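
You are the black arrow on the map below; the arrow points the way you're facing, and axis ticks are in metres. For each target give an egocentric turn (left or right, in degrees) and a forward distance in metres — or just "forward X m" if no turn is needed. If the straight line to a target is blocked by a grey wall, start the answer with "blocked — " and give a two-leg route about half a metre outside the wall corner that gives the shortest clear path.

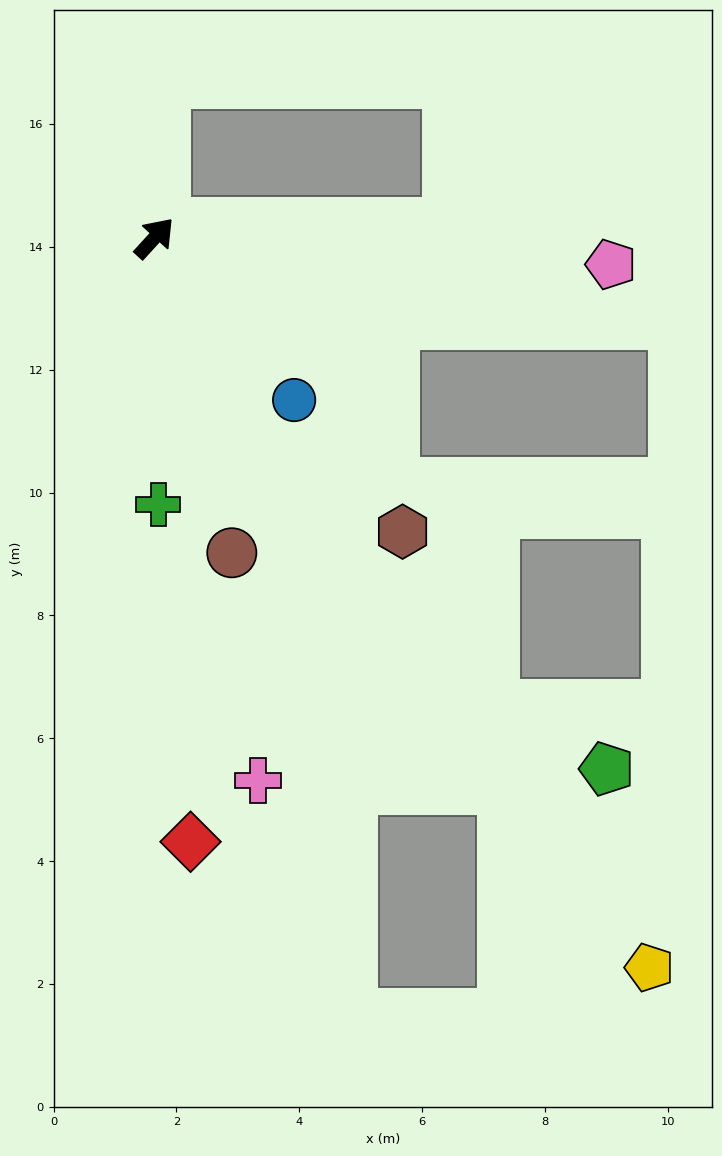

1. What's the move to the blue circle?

turn right 97°, forward 3.5 m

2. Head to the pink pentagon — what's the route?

turn right 51°, forward 7.4 m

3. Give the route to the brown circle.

turn right 124°, forward 5.3 m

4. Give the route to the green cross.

turn right 137°, forward 4.3 m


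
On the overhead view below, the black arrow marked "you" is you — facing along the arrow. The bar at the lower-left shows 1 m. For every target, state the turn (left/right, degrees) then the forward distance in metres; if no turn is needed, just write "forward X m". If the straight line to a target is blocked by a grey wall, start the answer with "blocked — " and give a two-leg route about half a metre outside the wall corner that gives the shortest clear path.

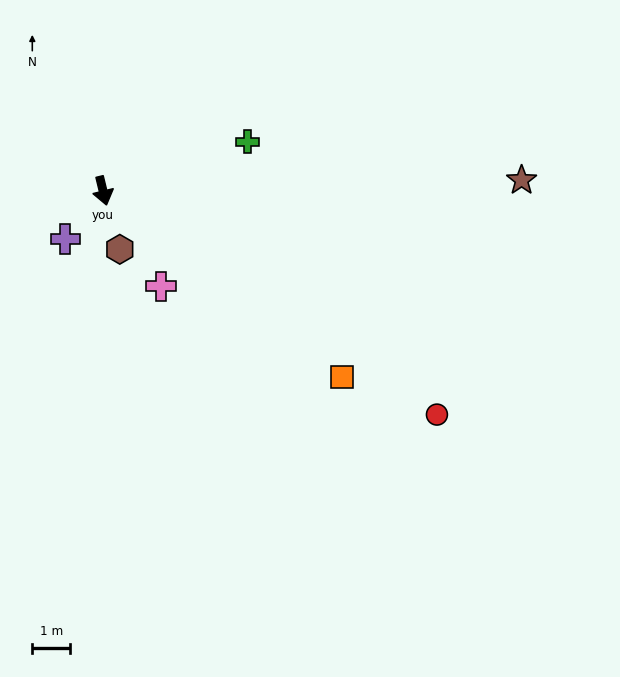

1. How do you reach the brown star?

turn left 78°, forward 11.1 m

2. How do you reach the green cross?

turn left 95°, forward 4.0 m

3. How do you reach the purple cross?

turn right 52°, forward 1.6 m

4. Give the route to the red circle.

turn left 43°, forward 10.6 m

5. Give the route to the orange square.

turn left 38°, forward 8.0 m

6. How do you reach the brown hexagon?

turn left 2°, forward 1.6 m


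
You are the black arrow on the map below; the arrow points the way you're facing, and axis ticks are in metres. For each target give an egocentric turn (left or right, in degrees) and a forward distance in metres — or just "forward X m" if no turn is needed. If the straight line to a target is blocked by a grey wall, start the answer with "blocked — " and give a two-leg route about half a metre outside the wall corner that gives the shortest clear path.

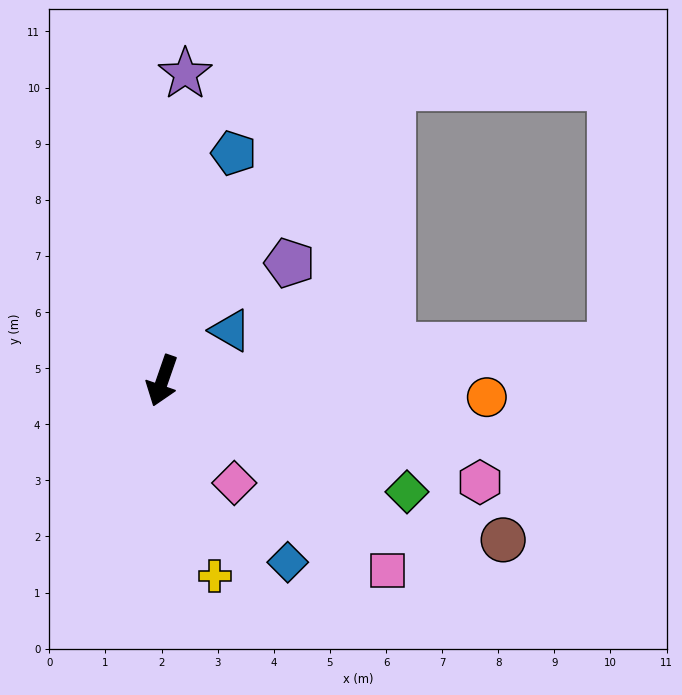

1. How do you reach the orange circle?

turn left 106°, forward 5.8 m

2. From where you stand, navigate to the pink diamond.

turn left 54°, forward 2.2 m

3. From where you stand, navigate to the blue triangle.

turn left 146°, forward 1.5 m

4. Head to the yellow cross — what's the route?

turn left 34°, forward 3.6 m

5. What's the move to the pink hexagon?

turn left 91°, forward 5.9 m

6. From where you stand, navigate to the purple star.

turn right 165°, forward 5.5 m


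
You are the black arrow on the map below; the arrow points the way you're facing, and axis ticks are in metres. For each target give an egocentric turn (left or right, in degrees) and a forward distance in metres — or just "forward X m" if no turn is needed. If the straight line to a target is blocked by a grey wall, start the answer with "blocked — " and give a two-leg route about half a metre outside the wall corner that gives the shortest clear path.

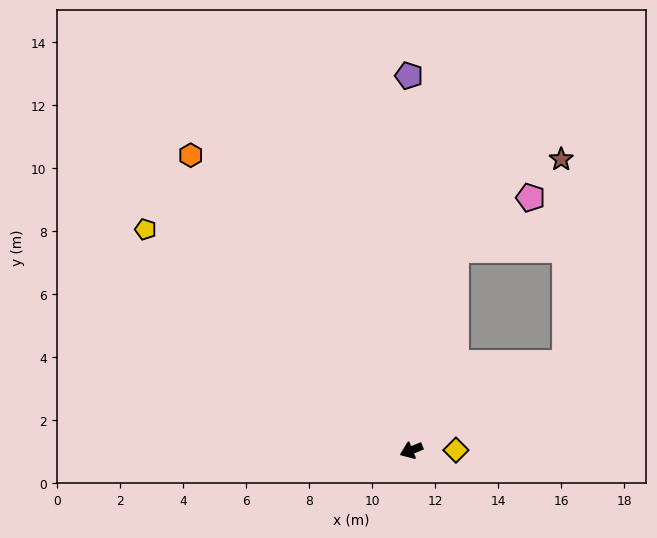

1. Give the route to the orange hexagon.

turn right 75°, forward 11.7 m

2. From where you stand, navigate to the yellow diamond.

turn left 158°, forward 1.4 m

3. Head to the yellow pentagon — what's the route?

turn right 62°, forward 11.0 m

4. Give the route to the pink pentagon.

blocked — turn right 124°, forward 6.5 m, then turn right 43°, forward 2.9 m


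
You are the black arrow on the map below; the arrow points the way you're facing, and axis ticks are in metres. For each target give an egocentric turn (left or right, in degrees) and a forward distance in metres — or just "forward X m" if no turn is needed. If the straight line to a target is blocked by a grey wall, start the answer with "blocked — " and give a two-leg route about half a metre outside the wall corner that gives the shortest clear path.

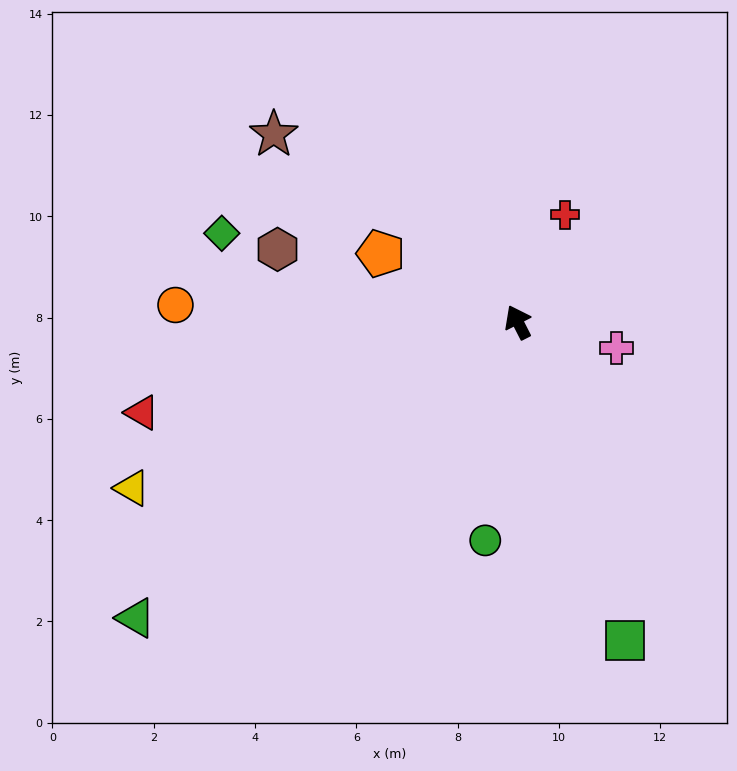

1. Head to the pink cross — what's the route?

turn right 132°, forward 2.0 m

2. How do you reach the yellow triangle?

turn left 86°, forward 8.3 m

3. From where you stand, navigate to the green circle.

turn left 144°, forward 4.4 m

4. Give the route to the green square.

turn left 172°, forward 6.6 m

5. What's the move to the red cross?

turn right 51°, forward 2.3 m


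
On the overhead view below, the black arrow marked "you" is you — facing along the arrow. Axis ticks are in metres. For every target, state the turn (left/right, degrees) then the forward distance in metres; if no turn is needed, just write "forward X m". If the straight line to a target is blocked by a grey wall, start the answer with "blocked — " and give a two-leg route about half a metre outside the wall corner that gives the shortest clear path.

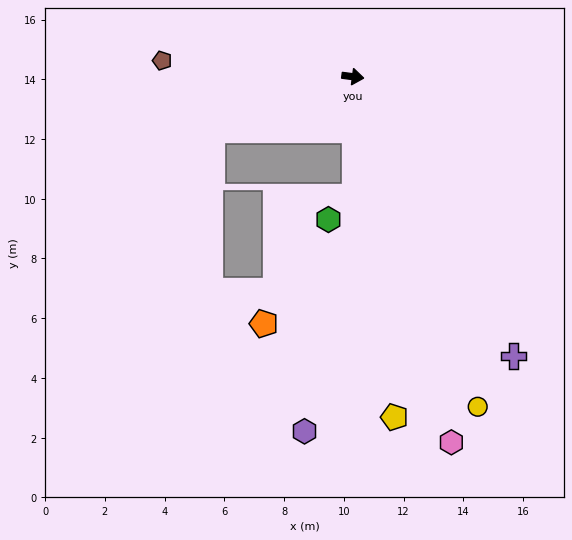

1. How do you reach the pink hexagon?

turn right 67°, forward 12.7 m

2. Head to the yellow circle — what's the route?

turn right 62°, forward 11.8 m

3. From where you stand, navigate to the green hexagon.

blocked — turn right 82°, forward 4.0 m, then turn right 48°, forward 1.2 m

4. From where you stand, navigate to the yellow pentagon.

turn right 76°, forward 11.5 m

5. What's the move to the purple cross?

turn right 53°, forward 10.8 m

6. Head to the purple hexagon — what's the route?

blocked — turn right 82°, forward 4.0 m, then turn right 12°, forward 8.0 m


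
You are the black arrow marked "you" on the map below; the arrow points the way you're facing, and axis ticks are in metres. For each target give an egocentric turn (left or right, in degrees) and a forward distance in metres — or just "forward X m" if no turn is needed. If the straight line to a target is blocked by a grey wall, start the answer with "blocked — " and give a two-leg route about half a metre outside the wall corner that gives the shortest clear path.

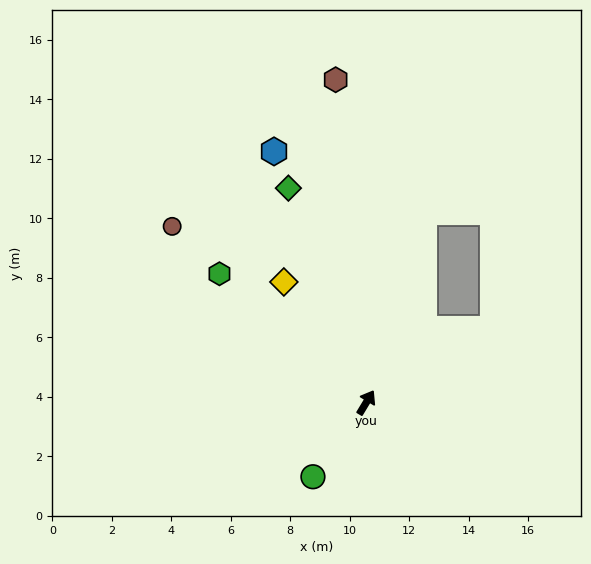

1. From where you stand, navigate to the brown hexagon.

turn left 37°, forward 10.9 m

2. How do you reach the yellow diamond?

turn left 65°, forward 4.9 m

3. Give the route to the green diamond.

turn left 51°, forward 7.7 m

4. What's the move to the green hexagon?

turn left 80°, forward 6.6 m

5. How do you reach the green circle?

turn left 175°, forward 3.1 m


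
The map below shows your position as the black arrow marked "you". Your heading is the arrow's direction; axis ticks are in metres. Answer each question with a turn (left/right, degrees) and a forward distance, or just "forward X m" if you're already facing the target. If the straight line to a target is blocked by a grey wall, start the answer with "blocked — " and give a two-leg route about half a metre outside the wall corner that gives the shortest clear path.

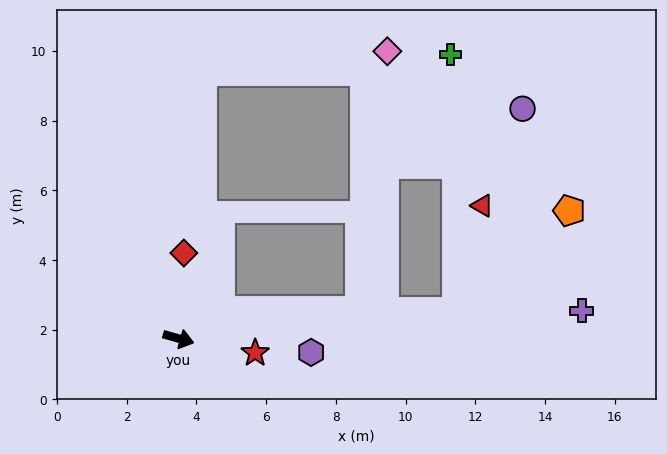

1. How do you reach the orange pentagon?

blocked — turn left 21°, forward 8.0 m, then turn left 37°, forward 4.3 m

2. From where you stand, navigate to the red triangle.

blocked — turn left 21°, forward 8.0 m, then turn left 71°, forward 3.1 m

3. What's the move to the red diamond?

turn left 102°, forward 2.5 m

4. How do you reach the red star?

turn left 5°, forward 2.2 m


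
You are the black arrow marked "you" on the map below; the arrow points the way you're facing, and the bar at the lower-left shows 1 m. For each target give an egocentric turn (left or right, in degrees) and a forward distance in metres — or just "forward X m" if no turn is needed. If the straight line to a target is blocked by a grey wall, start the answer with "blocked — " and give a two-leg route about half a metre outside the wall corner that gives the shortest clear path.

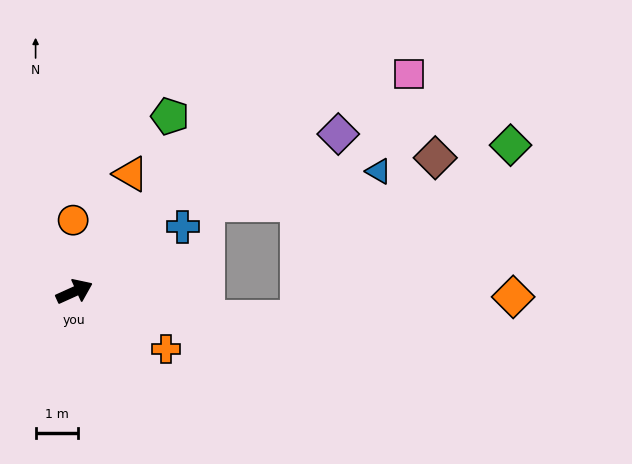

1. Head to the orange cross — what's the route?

turn right 57°, forward 2.5 m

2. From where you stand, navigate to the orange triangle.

turn left 40°, forward 3.0 m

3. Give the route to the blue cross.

turn left 7°, forward 2.9 m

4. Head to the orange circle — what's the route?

turn left 67°, forward 1.7 m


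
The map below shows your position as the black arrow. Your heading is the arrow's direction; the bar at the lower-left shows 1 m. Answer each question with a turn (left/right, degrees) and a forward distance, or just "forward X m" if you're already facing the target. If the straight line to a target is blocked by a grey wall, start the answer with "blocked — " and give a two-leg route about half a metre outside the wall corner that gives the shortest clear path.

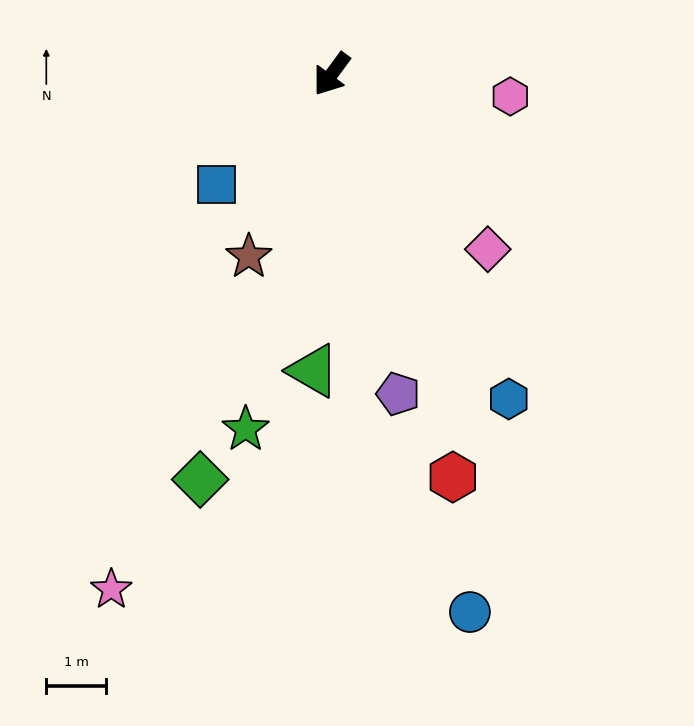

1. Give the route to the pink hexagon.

turn left 119°, forward 3.0 m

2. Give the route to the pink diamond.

turn left 78°, forward 3.9 m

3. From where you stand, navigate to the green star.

turn left 23°, forward 6.1 m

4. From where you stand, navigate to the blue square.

turn right 10°, forward 2.7 m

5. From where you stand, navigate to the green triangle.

turn left 33°, forward 5.0 m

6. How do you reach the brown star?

turn left 12°, forward 3.3 m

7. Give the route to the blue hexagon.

turn left 65°, forward 6.2 m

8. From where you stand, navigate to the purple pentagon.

turn left 48°, forward 5.4 m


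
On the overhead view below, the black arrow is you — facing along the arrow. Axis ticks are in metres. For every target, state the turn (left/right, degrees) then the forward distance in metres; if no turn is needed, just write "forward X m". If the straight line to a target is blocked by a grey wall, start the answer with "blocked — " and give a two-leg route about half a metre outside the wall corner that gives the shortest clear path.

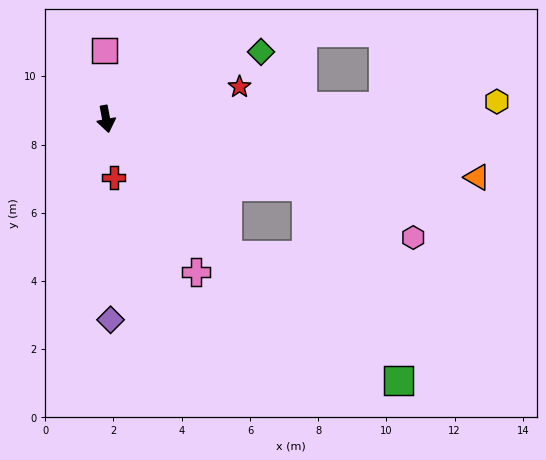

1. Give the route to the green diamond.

turn left 103°, forward 4.9 m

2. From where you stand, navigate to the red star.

turn left 93°, forward 4.0 m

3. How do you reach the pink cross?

turn left 20°, forward 5.2 m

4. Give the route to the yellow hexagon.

turn left 82°, forward 11.5 m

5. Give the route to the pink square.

turn left 171°, forward 2.0 m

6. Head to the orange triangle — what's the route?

turn left 70°, forward 11.0 m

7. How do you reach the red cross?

turn right 3°, forward 1.7 m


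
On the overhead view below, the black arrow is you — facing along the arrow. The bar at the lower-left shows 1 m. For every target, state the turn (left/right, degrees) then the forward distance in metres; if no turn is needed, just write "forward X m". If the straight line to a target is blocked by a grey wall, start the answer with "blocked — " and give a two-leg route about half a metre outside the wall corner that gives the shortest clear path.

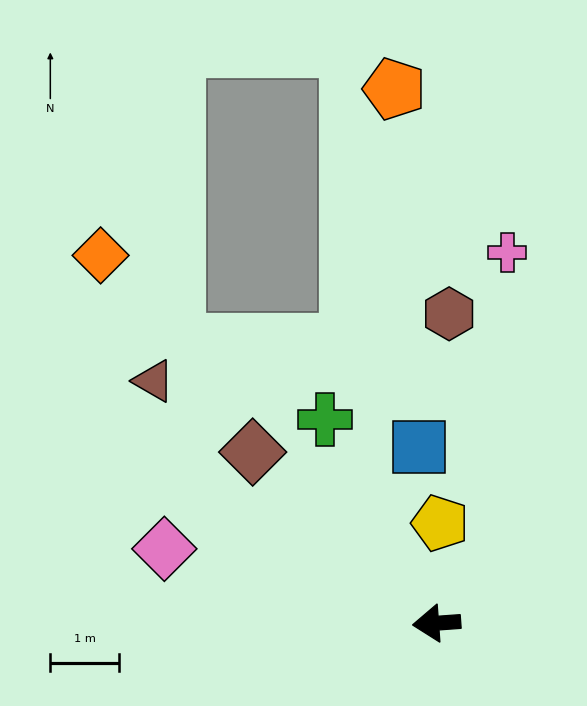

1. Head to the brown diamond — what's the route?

turn right 47°, forward 3.7 m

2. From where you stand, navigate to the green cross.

turn right 65°, forward 3.4 m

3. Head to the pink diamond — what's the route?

turn right 19°, forward 4.1 m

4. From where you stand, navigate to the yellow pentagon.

turn right 96°, forward 1.5 m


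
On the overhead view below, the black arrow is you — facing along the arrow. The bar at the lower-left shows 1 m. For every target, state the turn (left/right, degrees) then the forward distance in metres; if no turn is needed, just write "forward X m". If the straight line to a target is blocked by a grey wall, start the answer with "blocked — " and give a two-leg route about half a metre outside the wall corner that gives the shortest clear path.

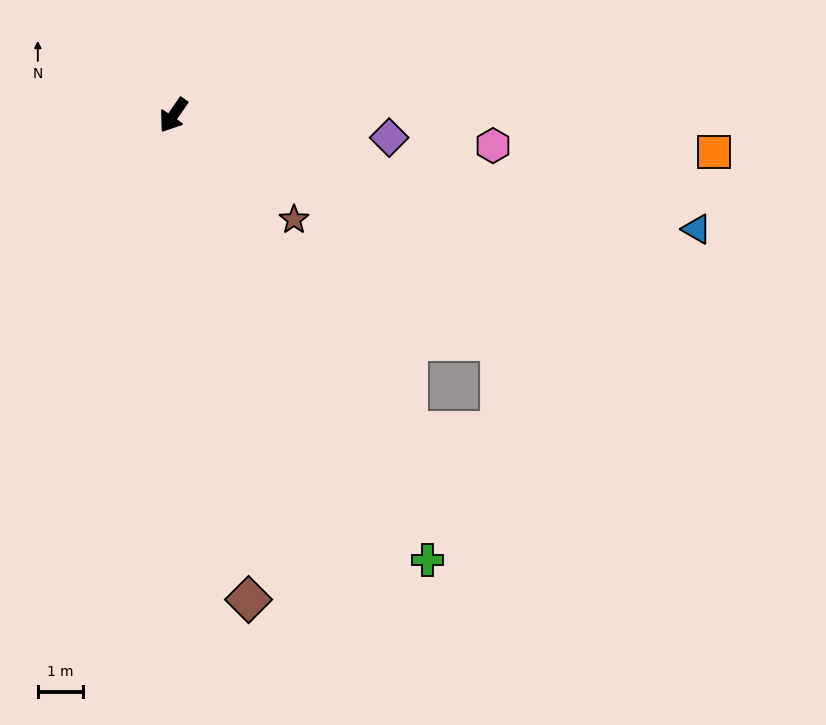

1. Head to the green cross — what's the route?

turn left 64°, forward 11.4 m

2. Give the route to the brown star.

turn left 84°, forward 3.6 m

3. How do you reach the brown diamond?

turn left 44°, forward 10.9 m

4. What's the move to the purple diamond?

turn left 119°, forward 4.8 m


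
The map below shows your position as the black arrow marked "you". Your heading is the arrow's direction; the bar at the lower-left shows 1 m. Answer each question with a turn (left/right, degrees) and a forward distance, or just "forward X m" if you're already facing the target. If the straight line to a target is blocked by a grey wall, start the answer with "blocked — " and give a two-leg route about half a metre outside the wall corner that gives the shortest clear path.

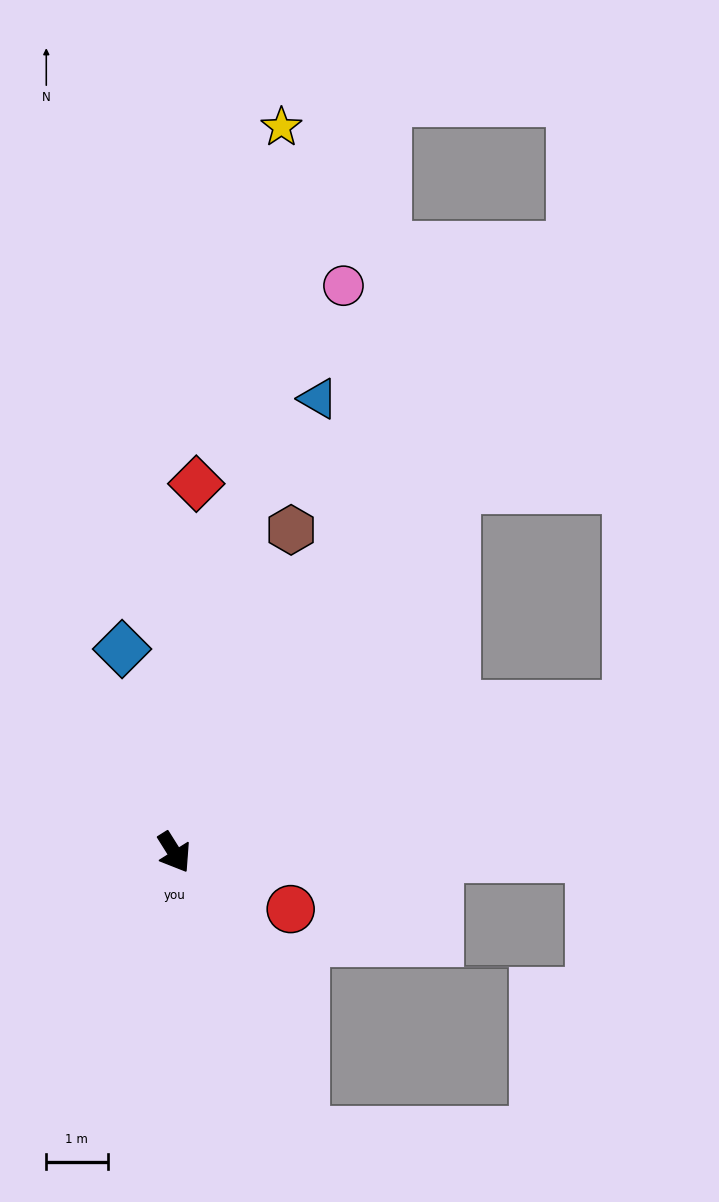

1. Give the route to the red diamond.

turn left 144°, forward 6.0 m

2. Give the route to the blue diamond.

turn left 162°, forward 3.4 m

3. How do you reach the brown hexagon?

turn left 128°, forward 5.6 m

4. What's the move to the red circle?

turn left 32°, forward 2.1 m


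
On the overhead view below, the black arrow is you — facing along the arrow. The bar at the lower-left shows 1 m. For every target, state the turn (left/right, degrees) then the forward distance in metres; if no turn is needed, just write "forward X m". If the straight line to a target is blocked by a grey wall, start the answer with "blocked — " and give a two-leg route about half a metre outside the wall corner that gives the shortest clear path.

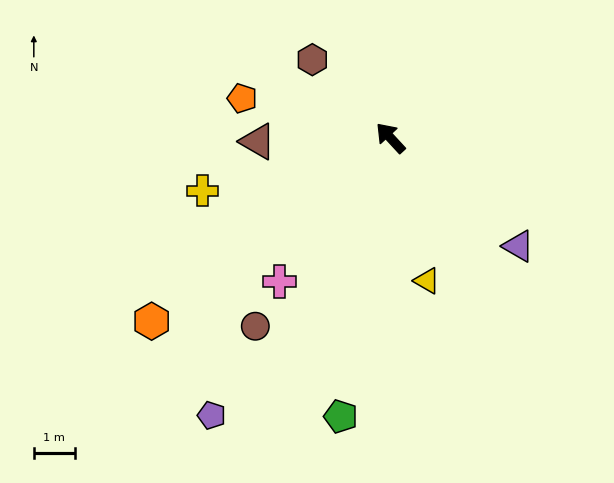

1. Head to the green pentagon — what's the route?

turn left 127°, forward 6.9 m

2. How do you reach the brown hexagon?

turn left 2°, forward 2.7 m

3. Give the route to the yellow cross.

turn left 63°, forward 4.7 m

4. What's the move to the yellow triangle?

turn left 152°, forward 3.6 m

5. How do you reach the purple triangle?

turn right 173°, forward 4.1 m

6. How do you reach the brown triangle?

turn left 49°, forward 3.2 m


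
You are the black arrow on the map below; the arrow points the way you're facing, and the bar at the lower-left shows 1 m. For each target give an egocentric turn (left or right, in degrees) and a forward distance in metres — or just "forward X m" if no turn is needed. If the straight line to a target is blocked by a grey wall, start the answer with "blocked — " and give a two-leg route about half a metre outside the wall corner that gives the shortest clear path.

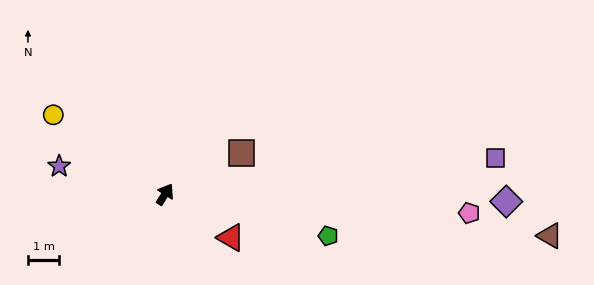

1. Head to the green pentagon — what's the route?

turn right 72°, forward 5.4 m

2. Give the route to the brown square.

turn right 29°, forward 2.8 m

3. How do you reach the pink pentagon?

turn right 61°, forward 9.7 m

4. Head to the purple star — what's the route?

turn left 107°, forward 3.5 m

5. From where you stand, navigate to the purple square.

turn right 51°, forward 10.6 m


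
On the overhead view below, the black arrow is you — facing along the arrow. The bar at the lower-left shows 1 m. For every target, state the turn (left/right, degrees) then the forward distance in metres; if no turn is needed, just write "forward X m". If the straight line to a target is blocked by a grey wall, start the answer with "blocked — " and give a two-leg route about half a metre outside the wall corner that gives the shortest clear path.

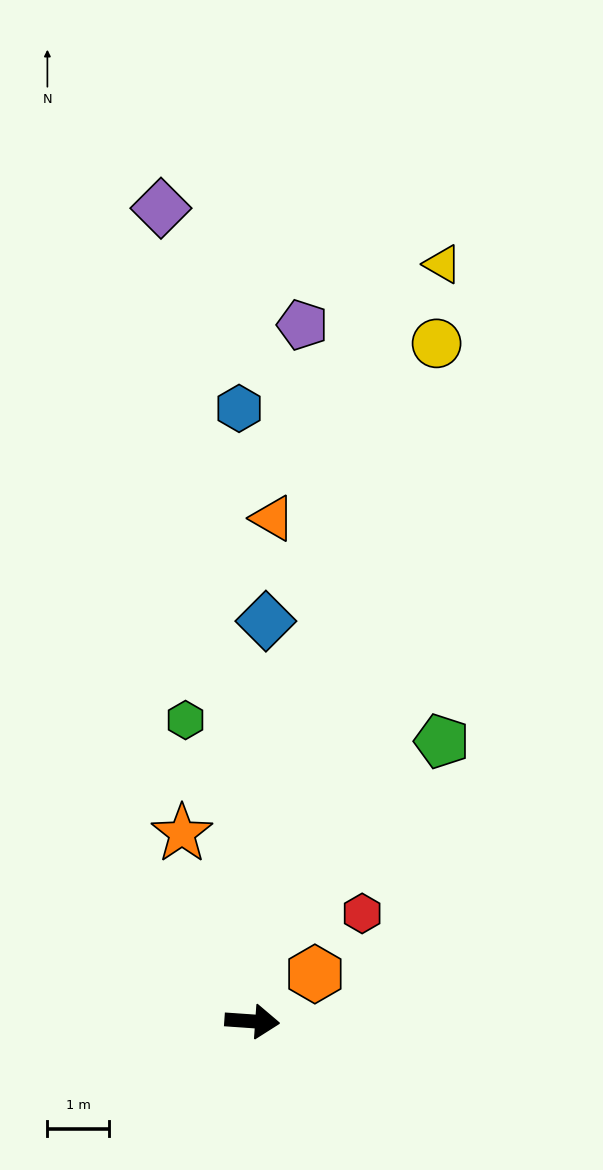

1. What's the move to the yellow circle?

turn left 79°, forward 11.4 m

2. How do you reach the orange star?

turn left 114°, forward 3.2 m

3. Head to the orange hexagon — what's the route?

turn left 41°, forward 1.3 m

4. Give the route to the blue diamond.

turn left 92°, forward 6.5 m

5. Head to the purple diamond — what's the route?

turn left 100°, forward 13.2 m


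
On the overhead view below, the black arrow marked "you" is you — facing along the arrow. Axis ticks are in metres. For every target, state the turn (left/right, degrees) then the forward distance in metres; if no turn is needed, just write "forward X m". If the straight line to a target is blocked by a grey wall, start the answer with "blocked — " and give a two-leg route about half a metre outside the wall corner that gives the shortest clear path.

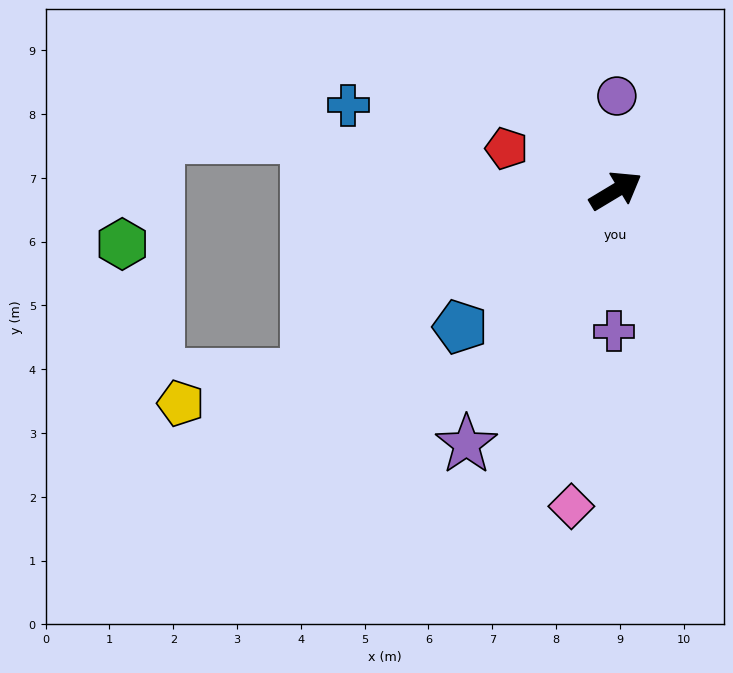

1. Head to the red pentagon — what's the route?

turn left 128°, forward 1.8 m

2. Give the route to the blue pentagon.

turn right 170°, forward 3.2 m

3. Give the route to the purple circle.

turn left 58°, forward 1.5 m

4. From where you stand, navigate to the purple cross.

turn right 122°, forward 2.2 m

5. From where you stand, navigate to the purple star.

turn right 151°, forward 4.6 m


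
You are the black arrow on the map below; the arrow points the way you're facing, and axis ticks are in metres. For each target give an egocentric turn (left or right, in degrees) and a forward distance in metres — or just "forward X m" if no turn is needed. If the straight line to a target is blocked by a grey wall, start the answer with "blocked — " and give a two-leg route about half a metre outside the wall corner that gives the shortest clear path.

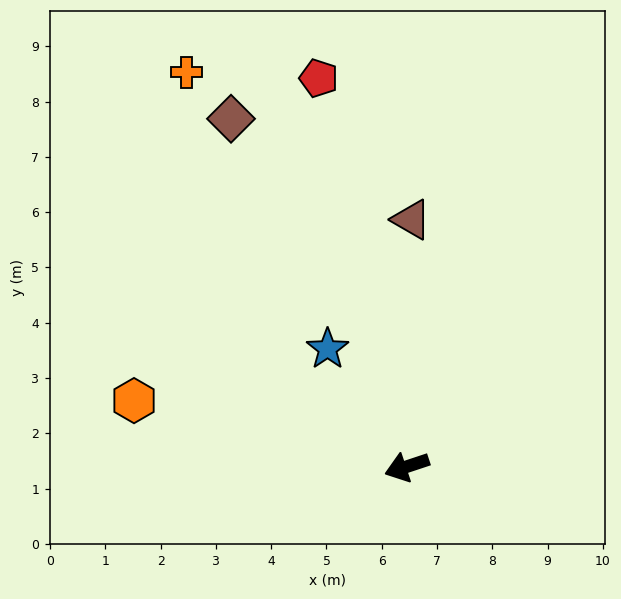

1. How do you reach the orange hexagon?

turn right 32°, forward 5.1 m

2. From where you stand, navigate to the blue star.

turn right 74°, forward 2.6 m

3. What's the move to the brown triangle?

turn right 109°, forward 4.5 m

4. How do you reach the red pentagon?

turn right 96°, forward 7.2 m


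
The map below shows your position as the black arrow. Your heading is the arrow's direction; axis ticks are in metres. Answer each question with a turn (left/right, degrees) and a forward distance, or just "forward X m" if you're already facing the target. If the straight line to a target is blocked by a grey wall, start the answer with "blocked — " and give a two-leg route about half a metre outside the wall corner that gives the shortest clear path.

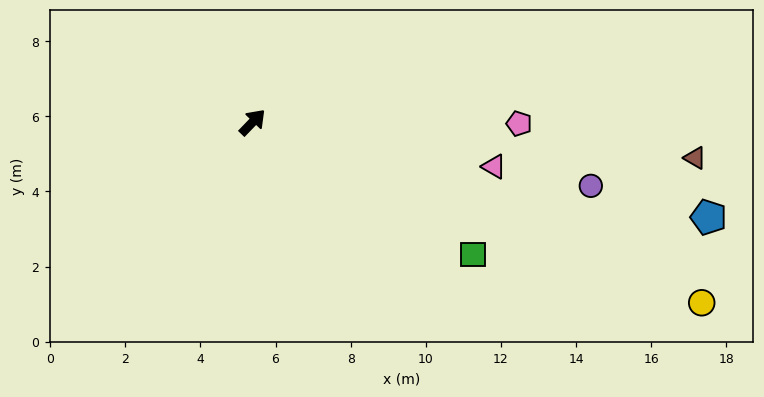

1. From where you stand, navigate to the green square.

turn right 77°, forward 6.8 m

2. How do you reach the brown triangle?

turn right 51°, forward 11.8 m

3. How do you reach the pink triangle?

turn right 56°, forward 6.5 m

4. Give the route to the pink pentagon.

turn right 46°, forward 7.1 m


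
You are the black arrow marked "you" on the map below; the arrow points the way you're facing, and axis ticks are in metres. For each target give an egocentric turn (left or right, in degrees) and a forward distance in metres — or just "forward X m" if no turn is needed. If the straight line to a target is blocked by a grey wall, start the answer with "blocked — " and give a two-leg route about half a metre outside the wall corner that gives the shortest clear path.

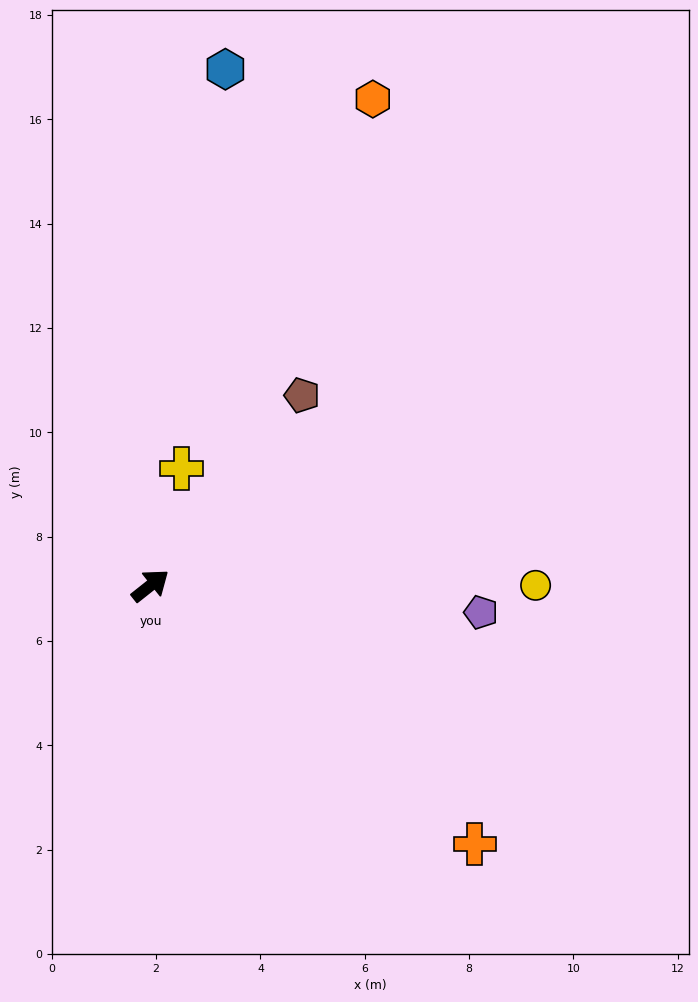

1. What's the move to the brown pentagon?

turn left 13°, forward 4.7 m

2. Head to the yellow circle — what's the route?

turn right 38°, forward 7.4 m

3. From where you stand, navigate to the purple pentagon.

turn right 43°, forward 6.4 m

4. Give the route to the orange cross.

turn right 77°, forward 7.9 m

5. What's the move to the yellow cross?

turn left 37°, forward 2.3 m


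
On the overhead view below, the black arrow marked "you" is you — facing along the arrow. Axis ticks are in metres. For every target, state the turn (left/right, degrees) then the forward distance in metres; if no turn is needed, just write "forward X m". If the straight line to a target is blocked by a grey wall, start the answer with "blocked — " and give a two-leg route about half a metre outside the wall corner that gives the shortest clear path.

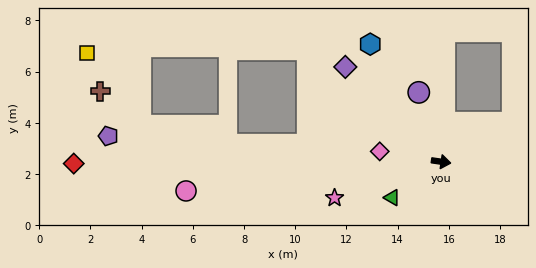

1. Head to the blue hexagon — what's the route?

turn left 129°, forward 5.4 m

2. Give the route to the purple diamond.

turn left 144°, forward 5.3 m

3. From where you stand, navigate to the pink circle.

turn right 165°, forward 10.0 m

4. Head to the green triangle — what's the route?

turn right 135°, forward 2.4 m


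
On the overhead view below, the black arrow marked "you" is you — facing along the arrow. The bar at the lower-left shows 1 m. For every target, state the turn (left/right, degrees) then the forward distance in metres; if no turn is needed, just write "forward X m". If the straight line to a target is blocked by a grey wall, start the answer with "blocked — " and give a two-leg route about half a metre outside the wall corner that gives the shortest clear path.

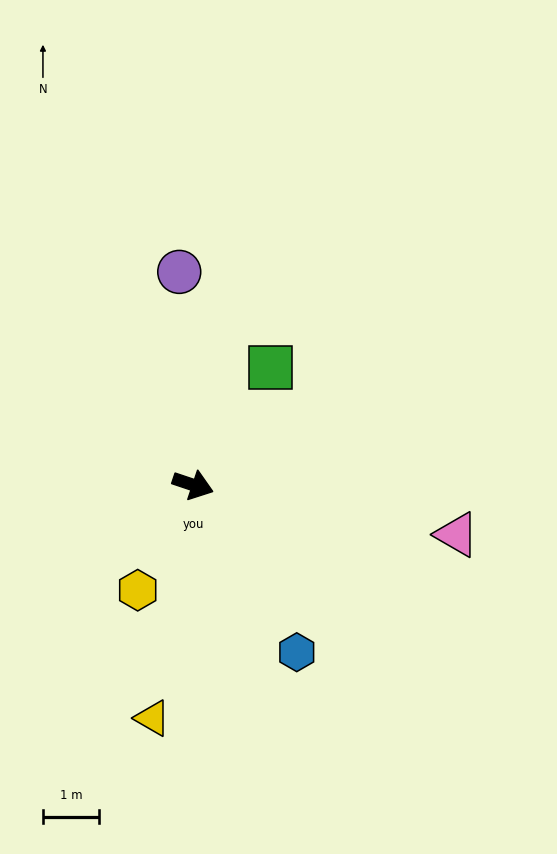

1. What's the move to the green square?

turn left 75°, forward 2.5 m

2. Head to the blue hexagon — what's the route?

turn right 40°, forward 3.5 m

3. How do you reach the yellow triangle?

turn right 81°, forward 4.2 m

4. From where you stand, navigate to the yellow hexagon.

turn right 99°, forward 2.1 m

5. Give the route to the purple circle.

turn left 112°, forward 3.8 m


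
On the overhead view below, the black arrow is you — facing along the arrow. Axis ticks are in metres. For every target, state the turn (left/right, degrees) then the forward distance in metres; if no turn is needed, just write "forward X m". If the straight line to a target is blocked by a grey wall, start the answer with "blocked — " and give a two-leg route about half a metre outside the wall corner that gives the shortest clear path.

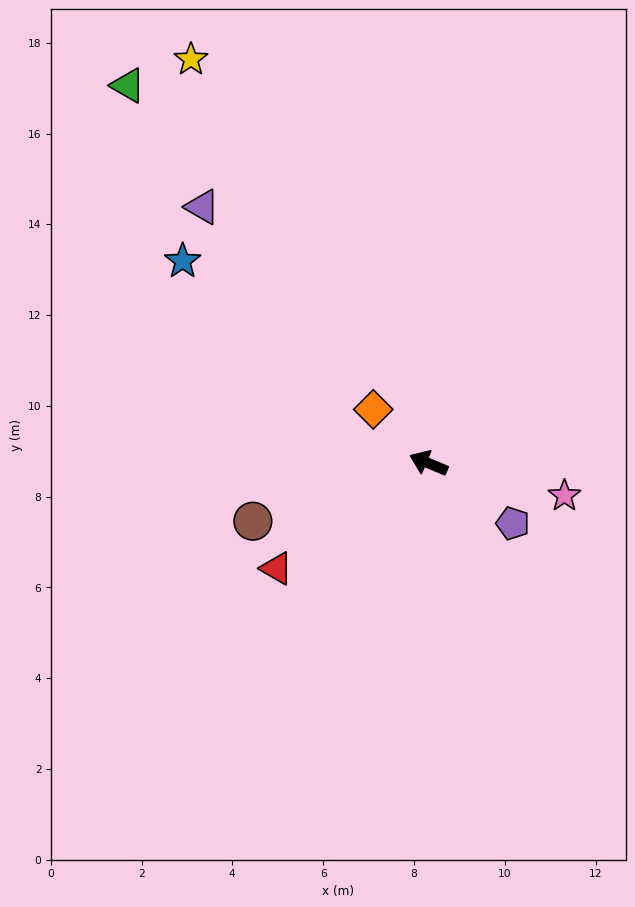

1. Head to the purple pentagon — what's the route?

turn left 167°, forward 2.3 m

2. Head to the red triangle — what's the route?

turn left 57°, forward 4.1 m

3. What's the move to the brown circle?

turn left 41°, forward 4.1 m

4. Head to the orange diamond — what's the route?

turn right 22°, forward 1.7 m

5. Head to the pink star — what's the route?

turn right 171°, forward 3.1 m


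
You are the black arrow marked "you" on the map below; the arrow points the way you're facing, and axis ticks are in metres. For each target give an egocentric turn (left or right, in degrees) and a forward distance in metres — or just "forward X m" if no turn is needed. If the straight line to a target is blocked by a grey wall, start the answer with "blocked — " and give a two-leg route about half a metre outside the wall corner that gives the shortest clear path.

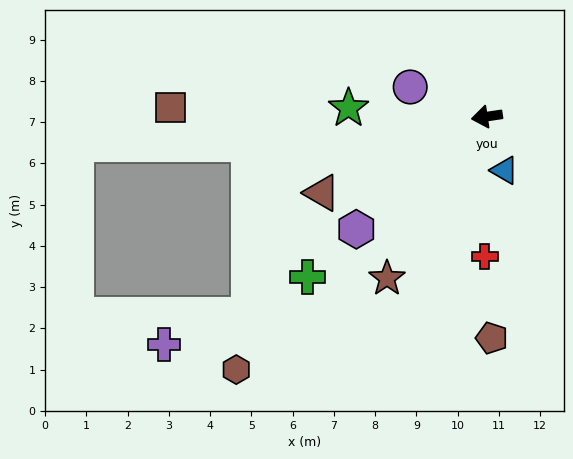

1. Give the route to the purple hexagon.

turn left 32°, forward 4.2 m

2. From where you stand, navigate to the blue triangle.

turn left 100°, forward 1.4 m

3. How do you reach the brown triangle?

turn left 16°, forward 4.4 m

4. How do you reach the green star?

turn right 12°, forward 3.4 m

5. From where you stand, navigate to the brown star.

turn left 50°, forward 4.6 m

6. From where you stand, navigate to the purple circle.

turn right 30°, forward 2.0 m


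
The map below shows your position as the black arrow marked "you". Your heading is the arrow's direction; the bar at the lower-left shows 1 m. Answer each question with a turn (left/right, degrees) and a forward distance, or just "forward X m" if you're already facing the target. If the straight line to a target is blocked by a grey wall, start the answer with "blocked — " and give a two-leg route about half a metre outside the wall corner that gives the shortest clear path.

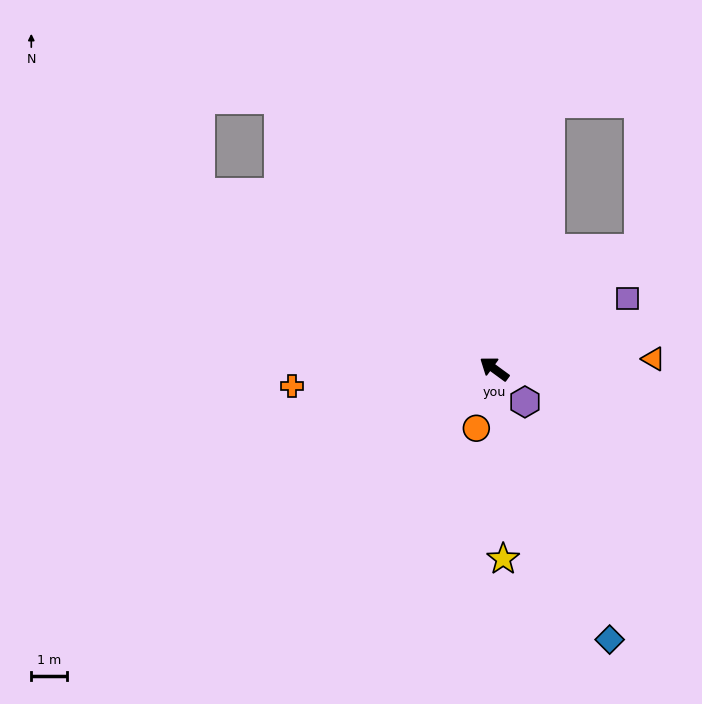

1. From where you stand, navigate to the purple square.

turn right 116°, forward 4.3 m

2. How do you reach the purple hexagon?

turn left 169°, forward 1.3 m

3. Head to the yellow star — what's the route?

turn left 129°, forward 5.4 m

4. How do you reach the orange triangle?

turn right 140°, forward 4.5 m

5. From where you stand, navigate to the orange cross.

turn left 41°, forward 5.7 m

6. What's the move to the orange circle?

turn left 109°, forward 1.8 m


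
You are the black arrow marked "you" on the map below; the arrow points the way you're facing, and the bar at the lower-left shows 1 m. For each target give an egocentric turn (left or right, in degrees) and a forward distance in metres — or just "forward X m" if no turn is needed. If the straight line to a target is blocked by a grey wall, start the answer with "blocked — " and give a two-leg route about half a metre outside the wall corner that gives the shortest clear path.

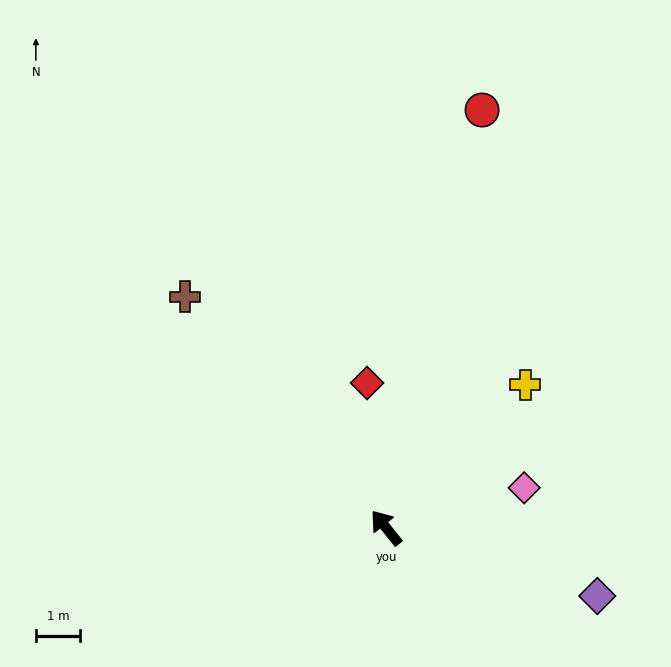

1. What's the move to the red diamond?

turn right 31°, forward 3.3 m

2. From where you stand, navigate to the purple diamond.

turn right 147°, forward 5.0 m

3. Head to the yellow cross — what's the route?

turn right 83°, forward 4.5 m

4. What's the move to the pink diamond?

turn right 113°, forward 3.2 m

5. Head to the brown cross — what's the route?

turn left 2°, forward 6.9 m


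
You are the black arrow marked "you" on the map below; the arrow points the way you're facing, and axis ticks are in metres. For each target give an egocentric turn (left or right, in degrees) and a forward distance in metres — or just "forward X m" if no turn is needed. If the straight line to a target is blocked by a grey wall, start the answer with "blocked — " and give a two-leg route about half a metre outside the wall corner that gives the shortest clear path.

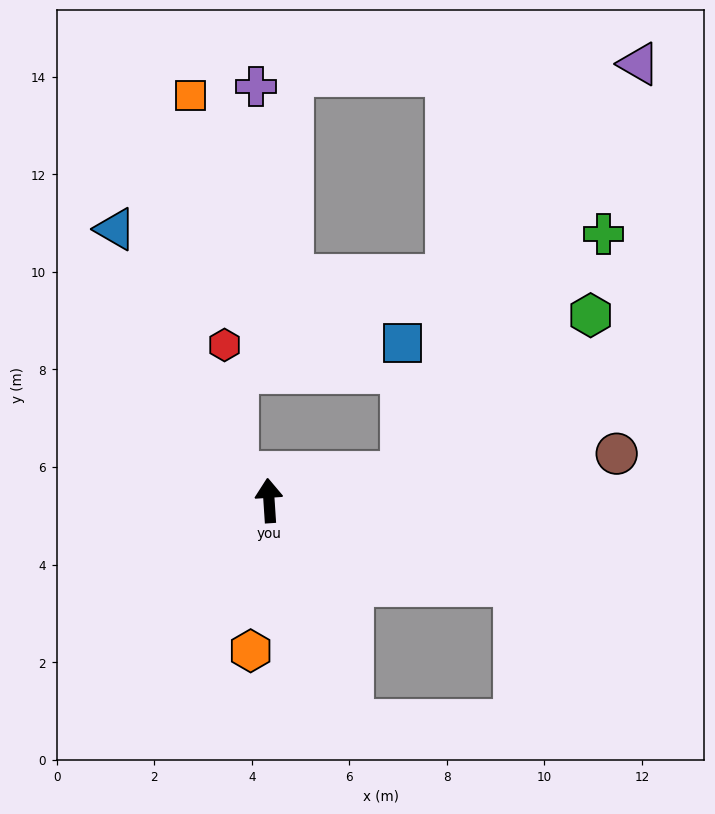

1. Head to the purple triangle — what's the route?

blocked — turn right 82°, forward 2.8 m, then turn left 48°, forward 9.7 m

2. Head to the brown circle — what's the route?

turn right 86°, forward 7.2 m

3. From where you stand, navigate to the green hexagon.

blocked — turn right 82°, forward 2.8 m, then turn left 28°, forward 5.0 m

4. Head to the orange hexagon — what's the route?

turn left 169°, forward 3.1 m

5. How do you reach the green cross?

blocked — turn right 82°, forward 2.8 m, then turn left 38°, forward 6.4 m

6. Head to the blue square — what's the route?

blocked — turn right 82°, forward 2.8 m, then turn left 77°, forward 2.6 m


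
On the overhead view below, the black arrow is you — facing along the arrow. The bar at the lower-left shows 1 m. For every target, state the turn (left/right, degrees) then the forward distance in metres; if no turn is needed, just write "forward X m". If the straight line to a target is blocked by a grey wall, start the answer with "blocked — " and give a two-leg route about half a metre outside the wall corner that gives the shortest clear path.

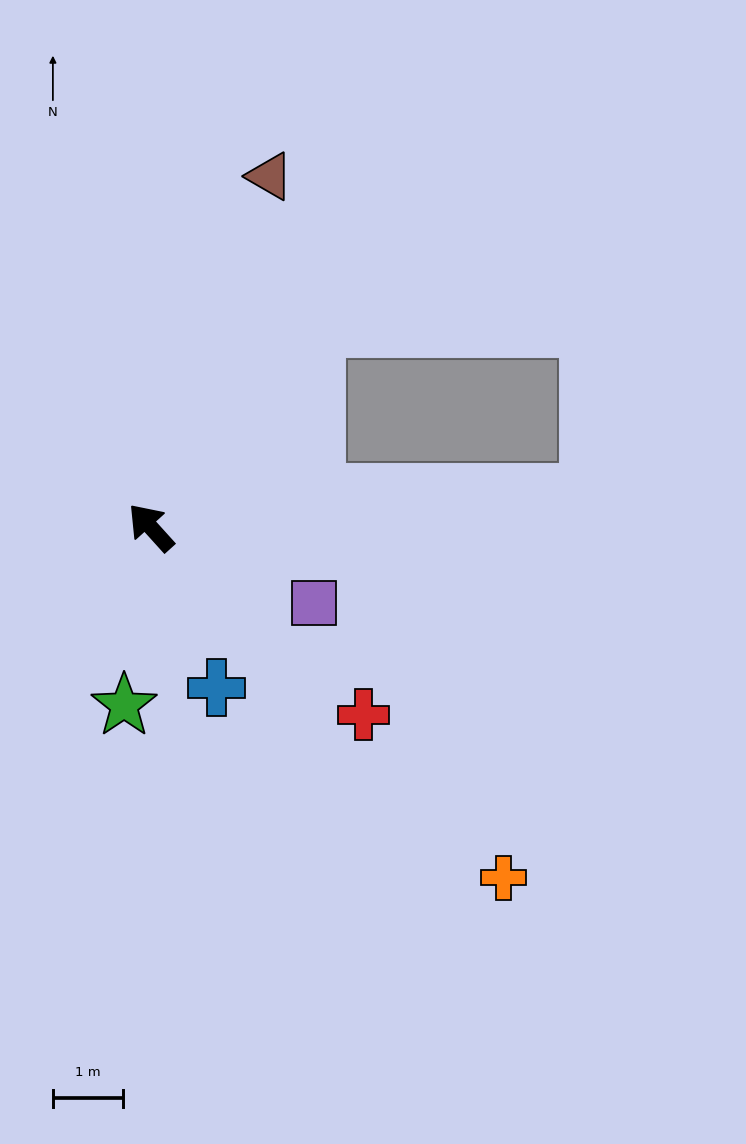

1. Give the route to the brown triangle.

turn right 61°, forward 5.3 m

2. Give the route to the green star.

turn left 129°, forward 2.6 m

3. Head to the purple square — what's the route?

turn right 157°, forward 2.5 m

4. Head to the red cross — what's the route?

turn right 174°, forward 4.0 m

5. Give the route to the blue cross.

turn left 160°, forward 2.5 m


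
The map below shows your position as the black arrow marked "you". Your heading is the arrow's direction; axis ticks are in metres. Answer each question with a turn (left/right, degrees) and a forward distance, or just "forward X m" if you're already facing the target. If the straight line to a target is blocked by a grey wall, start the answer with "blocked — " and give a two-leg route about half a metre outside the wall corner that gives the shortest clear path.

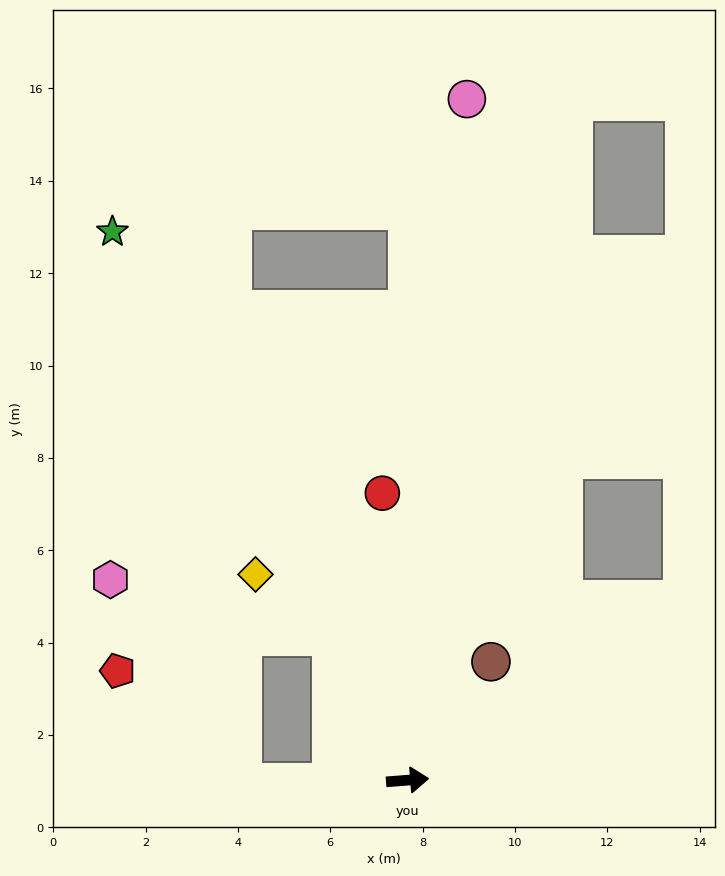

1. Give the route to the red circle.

turn left 91°, forward 6.2 m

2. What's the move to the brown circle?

turn left 50°, forward 3.1 m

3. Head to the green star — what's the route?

turn left 114°, forward 13.5 m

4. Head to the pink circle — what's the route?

turn left 81°, forward 14.8 m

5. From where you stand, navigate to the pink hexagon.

blocked — turn left 113°, forward 3.5 m, then turn left 48°, forward 4.9 m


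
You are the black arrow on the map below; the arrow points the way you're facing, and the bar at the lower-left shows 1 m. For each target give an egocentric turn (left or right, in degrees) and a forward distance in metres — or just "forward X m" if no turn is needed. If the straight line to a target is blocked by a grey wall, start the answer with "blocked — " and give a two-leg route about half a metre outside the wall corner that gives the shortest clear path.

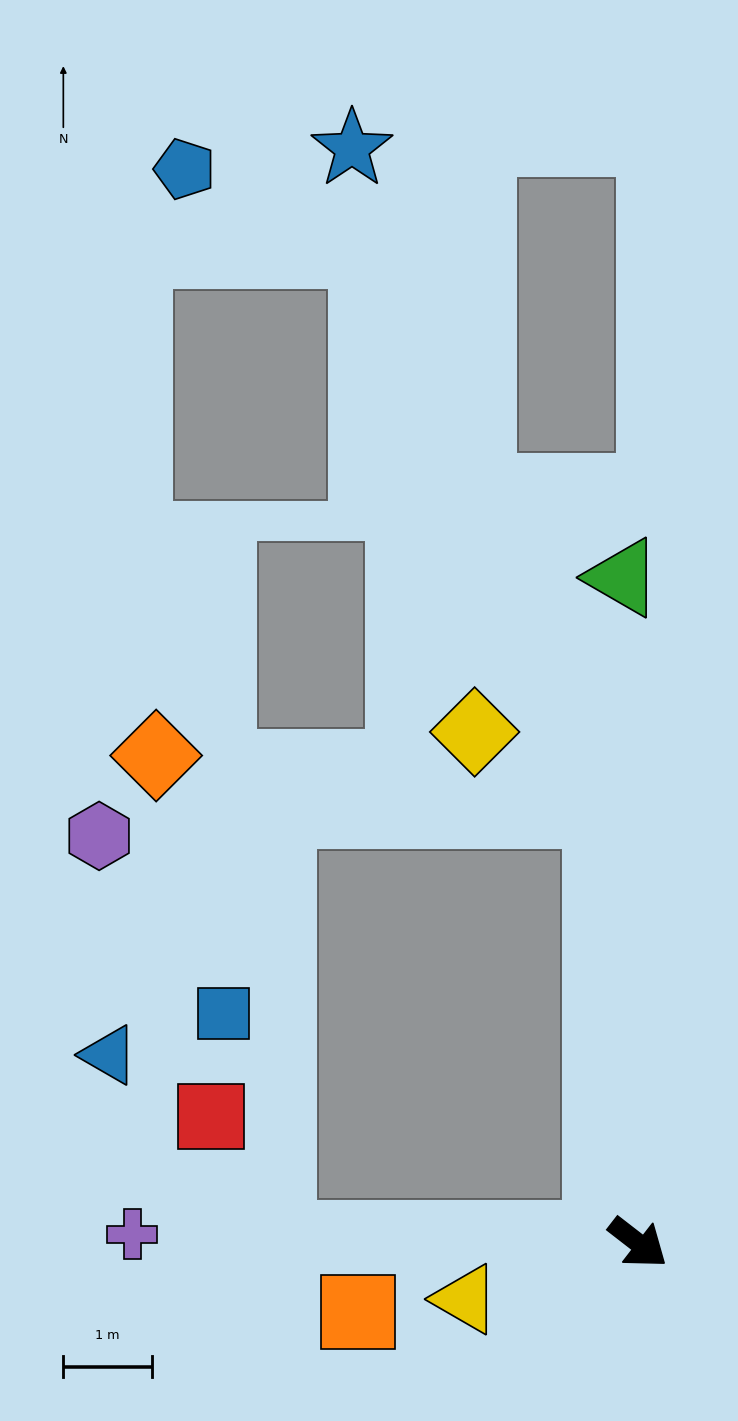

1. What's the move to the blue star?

blocked — turn left 133°, forward 4.9 m, then turn left 15°, forward 8.0 m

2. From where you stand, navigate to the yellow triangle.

turn right 124°, forward 2.0 m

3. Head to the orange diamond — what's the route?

blocked — turn left 133°, forward 4.9 m, then turn left 78°, forward 5.1 m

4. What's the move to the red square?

blocked — turn right 143°, forward 4.1 m, then turn right 60°, forward 1.6 m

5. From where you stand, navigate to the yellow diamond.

blocked — turn left 133°, forward 4.9 m, then turn left 53°, forward 1.7 m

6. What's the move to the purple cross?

turn right 143°, forward 5.7 m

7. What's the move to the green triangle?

turn left 129°, forward 7.5 m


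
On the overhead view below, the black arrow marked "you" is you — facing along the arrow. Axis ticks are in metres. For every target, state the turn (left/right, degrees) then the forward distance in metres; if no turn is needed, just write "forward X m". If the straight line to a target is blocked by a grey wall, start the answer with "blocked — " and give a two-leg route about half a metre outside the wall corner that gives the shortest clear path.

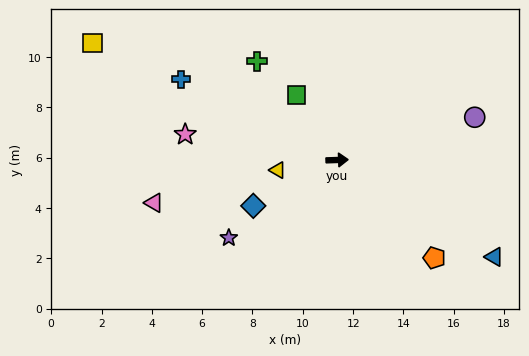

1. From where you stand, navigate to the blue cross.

turn left 151°, forward 7.0 m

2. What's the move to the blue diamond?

turn right 153°, forward 3.8 m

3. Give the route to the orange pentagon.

turn right 47°, forward 5.5 m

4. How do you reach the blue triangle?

turn right 34°, forward 7.3 m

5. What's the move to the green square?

turn left 120°, forward 3.0 m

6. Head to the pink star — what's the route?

turn left 168°, forward 6.1 m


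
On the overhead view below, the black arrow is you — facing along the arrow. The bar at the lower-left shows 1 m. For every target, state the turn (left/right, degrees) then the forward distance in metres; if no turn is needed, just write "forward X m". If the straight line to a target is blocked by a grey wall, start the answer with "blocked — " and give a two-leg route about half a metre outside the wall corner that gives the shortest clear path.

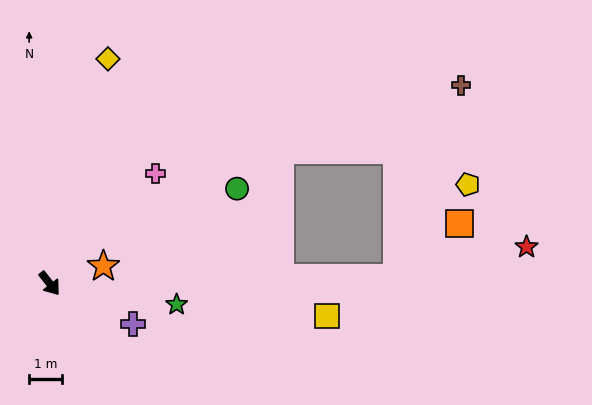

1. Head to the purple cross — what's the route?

turn left 26°, forward 2.9 m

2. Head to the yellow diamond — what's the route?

turn left 127°, forward 7.2 m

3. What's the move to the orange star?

turn left 70°, forward 1.7 m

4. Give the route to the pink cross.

turn left 98°, forward 4.7 m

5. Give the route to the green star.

turn left 43°, forward 4.0 m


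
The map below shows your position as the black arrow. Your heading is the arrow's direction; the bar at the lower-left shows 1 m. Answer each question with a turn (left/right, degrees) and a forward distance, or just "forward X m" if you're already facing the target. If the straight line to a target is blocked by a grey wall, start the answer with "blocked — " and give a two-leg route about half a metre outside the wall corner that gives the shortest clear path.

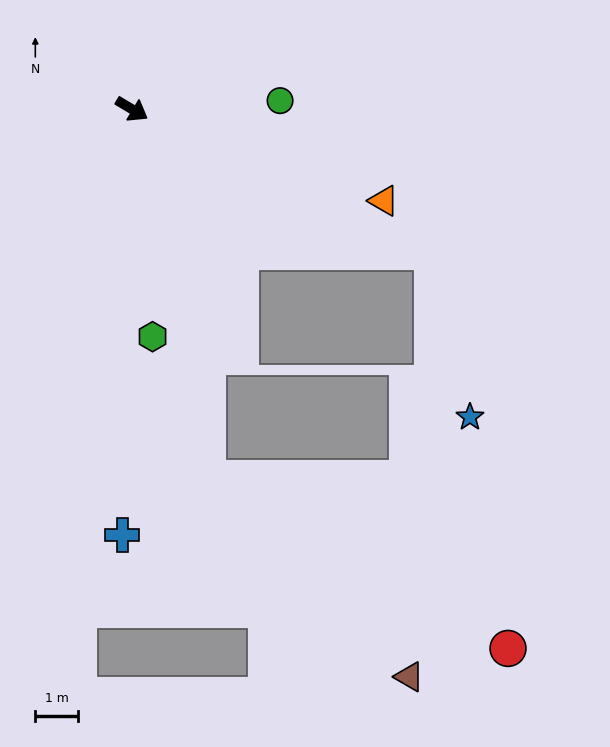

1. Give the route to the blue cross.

turn right 60°, forward 10.1 m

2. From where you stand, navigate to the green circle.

turn left 34°, forward 3.5 m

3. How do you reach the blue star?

blocked — turn left 6°, forward 7.9 m, then turn right 52°, forward 4.0 m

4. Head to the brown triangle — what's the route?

blocked — turn right 47°, forward 8.9 m, then turn left 33°, forward 6.7 m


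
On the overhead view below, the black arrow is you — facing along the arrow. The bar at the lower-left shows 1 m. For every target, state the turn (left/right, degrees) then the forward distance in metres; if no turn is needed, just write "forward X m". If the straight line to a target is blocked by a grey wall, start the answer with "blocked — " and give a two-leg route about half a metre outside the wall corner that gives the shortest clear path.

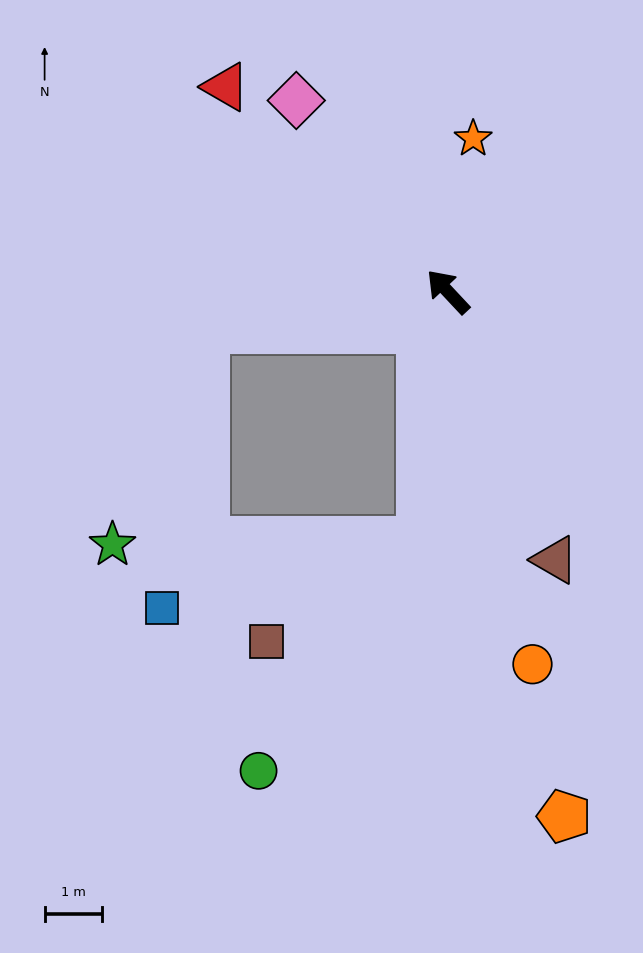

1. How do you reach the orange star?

turn right 52°, forward 2.7 m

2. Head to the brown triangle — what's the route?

turn left 159°, forward 5.1 m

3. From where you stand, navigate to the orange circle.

turn left 150°, forward 6.7 m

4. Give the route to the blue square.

blocked — turn left 131°, forward 4.4 m, then turn right 70°, forward 4.7 m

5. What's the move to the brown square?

blocked — turn left 131°, forward 4.4 m, then turn right 51°, forward 3.2 m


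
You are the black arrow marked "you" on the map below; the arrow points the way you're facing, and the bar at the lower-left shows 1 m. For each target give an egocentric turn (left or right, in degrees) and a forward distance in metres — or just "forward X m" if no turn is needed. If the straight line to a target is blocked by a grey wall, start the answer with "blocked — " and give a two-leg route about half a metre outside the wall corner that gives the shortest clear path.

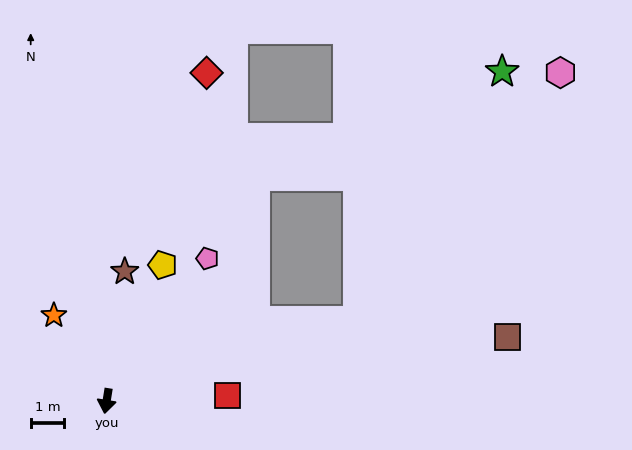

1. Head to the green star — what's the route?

blocked — turn left 117°, forward 7.8 m, then turn left 42°, forward 8.6 m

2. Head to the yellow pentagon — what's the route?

turn left 167°, forward 4.4 m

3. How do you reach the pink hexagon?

blocked — turn left 117°, forward 7.8 m, then turn left 33°, forward 9.6 m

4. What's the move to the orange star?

turn right 139°, forward 3.0 m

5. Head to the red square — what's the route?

turn left 102°, forward 3.6 m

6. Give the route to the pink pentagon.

turn left 154°, forward 5.2 m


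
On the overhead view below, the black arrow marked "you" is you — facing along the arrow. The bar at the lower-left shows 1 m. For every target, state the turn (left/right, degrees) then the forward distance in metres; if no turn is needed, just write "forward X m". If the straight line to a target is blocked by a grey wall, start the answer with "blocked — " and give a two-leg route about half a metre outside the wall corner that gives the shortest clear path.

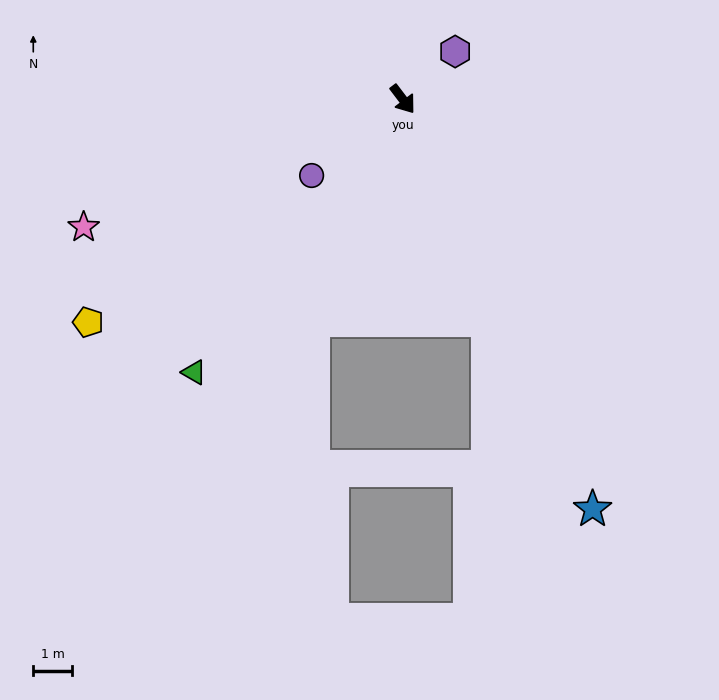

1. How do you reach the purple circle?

turn right 87°, forward 3.1 m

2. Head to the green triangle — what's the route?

turn right 75°, forward 8.8 m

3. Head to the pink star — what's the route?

turn right 105°, forward 8.8 m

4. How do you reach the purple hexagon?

turn left 95°, forward 1.8 m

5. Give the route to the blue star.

turn right 12°, forward 11.6 m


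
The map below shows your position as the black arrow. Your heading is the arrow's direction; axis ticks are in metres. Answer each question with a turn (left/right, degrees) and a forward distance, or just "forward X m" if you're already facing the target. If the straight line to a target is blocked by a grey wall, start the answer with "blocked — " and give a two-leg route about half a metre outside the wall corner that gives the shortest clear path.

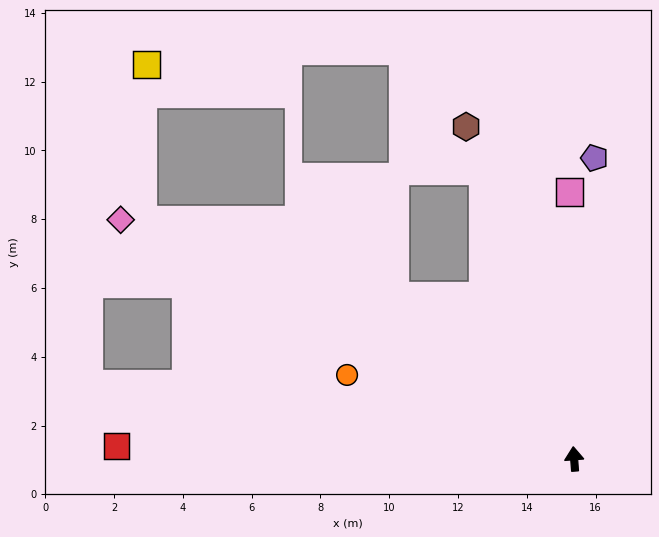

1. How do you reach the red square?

turn left 84°, forward 13.3 m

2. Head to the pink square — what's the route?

turn right 3°, forward 7.8 m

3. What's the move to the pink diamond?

turn left 58°, forward 14.9 m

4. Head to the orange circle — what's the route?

turn left 65°, forward 7.0 m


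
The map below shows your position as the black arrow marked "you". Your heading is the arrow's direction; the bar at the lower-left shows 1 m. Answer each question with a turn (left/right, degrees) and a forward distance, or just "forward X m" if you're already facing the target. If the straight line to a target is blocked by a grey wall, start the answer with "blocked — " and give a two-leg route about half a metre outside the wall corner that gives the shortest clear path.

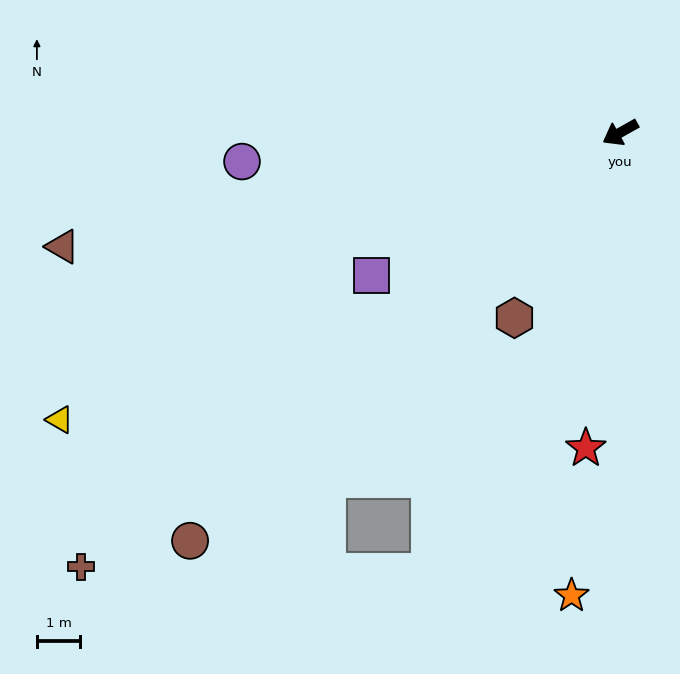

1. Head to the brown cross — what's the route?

turn left 9°, forward 15.9 m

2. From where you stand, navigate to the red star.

turn left 54°, forward 7.3 m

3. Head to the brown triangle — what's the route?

turn right 18°, forward 13.1 m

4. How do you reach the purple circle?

turn right 25°, forward 8.7 m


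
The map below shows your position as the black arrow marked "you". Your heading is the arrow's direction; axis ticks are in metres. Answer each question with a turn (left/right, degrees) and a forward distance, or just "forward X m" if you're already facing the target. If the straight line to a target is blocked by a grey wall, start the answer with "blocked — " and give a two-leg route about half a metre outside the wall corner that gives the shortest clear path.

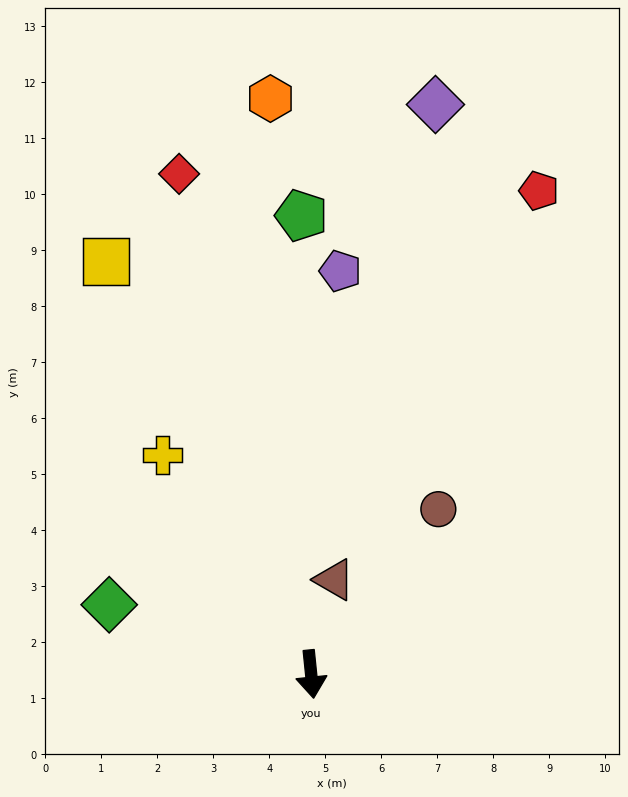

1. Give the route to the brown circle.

turn left 137°, forward 3.7 m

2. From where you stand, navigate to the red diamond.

turn right 171°, forward 9.2 m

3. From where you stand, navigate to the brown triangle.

turn left 160°, forward 1.7 m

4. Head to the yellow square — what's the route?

turn right 159°, forward 8.2 m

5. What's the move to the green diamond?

turn right 115°, forward 3.8 m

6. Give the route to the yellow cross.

turn right 152°, forward 4.7 m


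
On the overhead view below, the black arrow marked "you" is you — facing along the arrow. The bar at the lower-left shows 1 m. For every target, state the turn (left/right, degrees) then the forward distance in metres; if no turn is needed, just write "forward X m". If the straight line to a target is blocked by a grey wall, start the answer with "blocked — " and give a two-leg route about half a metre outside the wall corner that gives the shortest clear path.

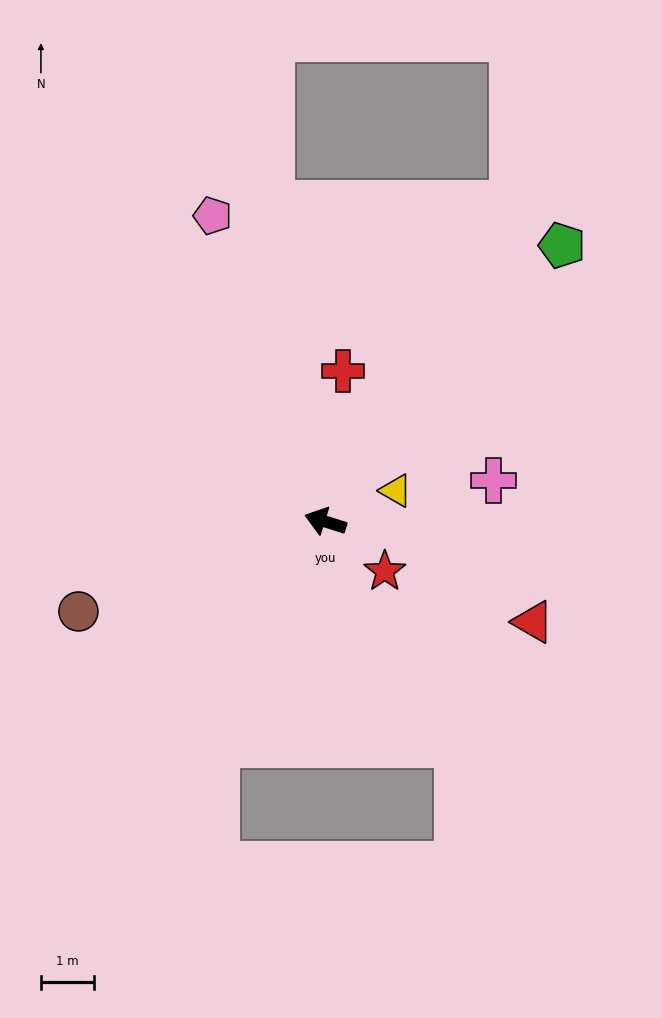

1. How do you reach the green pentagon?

turn right 113°, forward 6.9 m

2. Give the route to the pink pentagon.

turn right 52°, forward 6.2 m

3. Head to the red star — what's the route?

turn left 157°, forward 1.5 m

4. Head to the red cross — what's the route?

turn right 79°, forward 2.9 m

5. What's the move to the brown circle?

turn left 37°, forward 5.0 m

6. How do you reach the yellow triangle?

turn right 139°, forward 1.5 m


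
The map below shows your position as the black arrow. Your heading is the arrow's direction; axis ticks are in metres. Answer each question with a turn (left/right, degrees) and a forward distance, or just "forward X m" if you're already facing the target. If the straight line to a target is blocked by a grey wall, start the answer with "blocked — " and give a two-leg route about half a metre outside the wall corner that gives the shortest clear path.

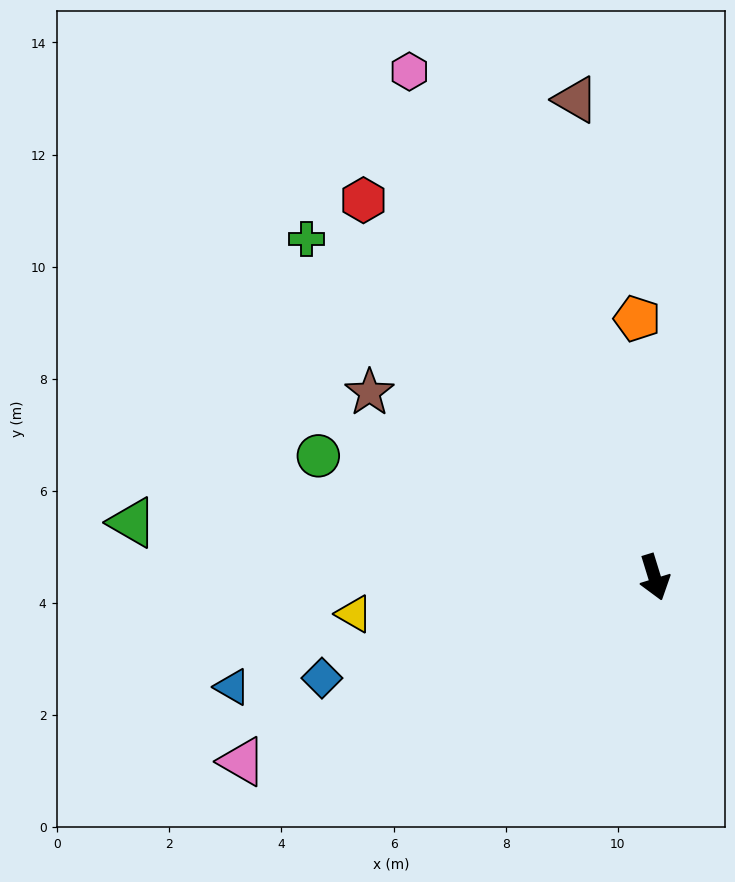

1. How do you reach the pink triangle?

turn right 83°, forward 8.1 m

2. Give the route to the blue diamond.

turn right 90°, forward 6.2 m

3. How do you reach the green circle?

turn right 127°, forward 6.4 m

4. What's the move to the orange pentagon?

turn left 167°, forward 4.6 m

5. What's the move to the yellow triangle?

turn right 100°, forward 5.4 m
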